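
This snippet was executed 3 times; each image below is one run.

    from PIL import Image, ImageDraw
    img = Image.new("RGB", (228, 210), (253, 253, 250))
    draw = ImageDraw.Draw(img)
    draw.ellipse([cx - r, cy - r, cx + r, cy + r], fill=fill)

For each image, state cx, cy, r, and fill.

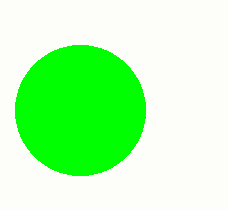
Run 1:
cx = 80, cy = 110, r = 65, fill = 'lime'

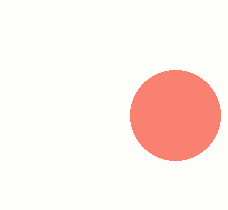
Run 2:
cx = 175, cy = 115, r = 45, fill = 'salmon'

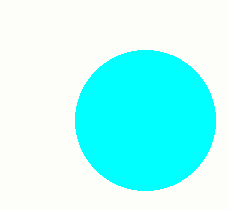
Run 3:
cx = 145; cy = 120; r = 70; fill = 'cyan'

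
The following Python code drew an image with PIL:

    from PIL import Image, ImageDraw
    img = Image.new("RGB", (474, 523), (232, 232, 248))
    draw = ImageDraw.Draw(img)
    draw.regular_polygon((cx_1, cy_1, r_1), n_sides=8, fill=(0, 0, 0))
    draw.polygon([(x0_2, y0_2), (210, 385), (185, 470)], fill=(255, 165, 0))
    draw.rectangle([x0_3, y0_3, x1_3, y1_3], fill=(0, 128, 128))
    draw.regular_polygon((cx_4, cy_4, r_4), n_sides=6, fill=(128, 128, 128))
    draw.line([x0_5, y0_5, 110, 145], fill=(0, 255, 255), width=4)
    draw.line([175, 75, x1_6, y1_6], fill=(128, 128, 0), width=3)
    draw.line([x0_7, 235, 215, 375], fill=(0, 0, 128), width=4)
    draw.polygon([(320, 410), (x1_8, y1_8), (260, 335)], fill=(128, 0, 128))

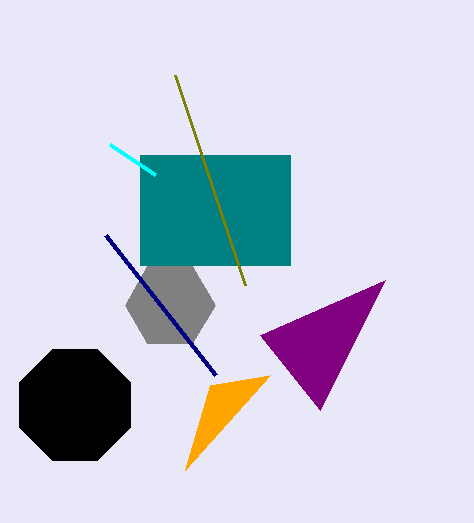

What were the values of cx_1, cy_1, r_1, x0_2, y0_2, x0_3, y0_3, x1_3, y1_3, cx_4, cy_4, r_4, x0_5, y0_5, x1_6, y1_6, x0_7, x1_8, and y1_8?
cx_1 = 75
cy_1 = 405
r_1 = 60
x0_2 = 270
y0_2 = 375
x0_3 = 140
y0_3 = 155
x1_3 = 290
y1_3 = 265
cx_4 = 170
cy_4 = 305
r_4 = 45
x0_5 = 155
y0_5 = 175
x1_6 = 245
y1_6 = 285
x0_7 = 105
x1_8 = 385
y1_8 = 280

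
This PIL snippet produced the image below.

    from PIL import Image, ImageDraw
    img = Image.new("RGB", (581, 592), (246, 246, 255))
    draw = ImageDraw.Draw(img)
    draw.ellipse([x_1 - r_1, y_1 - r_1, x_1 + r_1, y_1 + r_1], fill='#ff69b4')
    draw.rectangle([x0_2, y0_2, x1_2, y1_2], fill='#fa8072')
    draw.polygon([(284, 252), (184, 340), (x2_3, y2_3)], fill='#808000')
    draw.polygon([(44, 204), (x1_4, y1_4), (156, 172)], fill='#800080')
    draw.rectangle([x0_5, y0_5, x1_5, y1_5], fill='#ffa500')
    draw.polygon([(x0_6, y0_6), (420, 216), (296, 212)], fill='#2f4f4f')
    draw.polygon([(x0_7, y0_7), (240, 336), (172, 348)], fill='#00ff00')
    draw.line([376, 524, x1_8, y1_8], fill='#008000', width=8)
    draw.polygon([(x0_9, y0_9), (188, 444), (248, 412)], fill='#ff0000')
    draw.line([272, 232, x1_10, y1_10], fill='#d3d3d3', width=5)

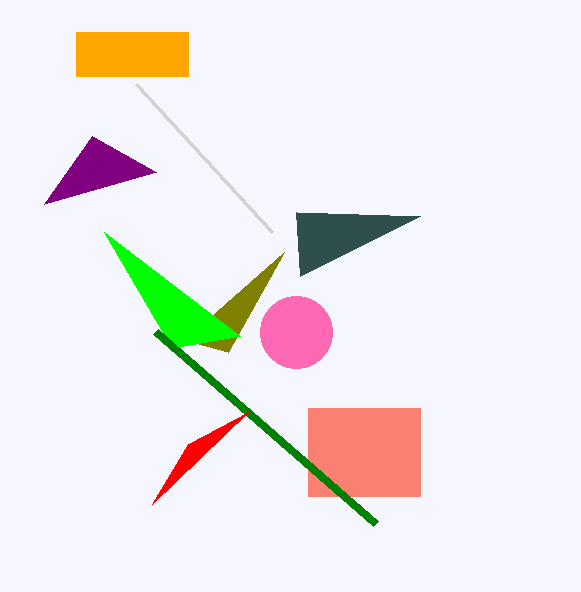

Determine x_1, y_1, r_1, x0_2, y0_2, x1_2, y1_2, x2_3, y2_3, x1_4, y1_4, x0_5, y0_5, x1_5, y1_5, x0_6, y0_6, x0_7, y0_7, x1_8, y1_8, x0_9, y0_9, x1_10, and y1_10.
x_1 = 296, y_1 = 332, r_1 = 36, x0_2 = 308, y0_2 = 408, x1_2 = 420, y1_2 = 496, x2_3 = 228, y2_3 = 352, x1_4 = 92, y1_4 = 136, x0_5 = 76, y0_5 = 32, x1_5 = 188, y1_5 = 76, x0_6 = 300, y0_6 = 276, x0_7 = 104, y0_7 = 232, x1_8 = 156, y1_8 = 332, x0_9 = 152, y0_9 = 504, x1_10 = 136, y1_10 = 84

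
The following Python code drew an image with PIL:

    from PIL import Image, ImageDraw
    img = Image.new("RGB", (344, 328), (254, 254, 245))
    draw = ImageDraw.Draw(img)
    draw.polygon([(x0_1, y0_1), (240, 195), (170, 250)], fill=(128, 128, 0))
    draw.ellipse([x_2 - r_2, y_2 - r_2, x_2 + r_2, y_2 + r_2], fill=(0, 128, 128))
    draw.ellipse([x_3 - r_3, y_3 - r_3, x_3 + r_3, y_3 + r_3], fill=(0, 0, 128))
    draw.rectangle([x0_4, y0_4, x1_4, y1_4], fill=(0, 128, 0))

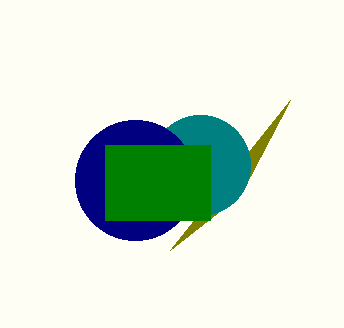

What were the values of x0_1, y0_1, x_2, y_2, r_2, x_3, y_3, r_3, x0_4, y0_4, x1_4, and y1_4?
x0_1 = 290
y0_1 = 100
x_2 = 200
y_2 = 165
r_2 = 50
x_3 = 135
y_3 = 180
r_3 = 60
x0_4 = 105
y0_4 = 145
x1_4 = 210
y1_4 = 220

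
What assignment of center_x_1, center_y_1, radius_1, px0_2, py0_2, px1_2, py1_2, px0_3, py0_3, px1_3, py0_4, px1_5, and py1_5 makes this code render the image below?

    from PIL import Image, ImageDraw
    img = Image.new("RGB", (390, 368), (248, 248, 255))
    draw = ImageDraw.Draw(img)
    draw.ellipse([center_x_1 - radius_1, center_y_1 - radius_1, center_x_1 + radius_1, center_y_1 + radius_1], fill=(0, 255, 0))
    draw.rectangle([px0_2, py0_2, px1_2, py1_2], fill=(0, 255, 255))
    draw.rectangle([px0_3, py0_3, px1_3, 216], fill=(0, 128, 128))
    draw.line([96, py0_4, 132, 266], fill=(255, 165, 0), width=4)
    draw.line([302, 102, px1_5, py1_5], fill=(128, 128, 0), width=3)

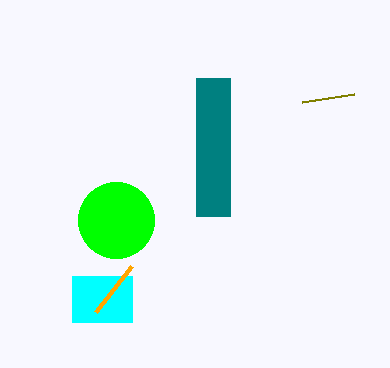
center_x_1 = 116
center_y_1 = 220
radius_1 = 38
px0_2 = 72
py0_2 = 276
px1_2 = 132
py1_2 = 322
px0_3 = 196
py0_3 = 78
px1_3 = 230
py0_4 = 312
px1_5 = 354
py1_5 = 94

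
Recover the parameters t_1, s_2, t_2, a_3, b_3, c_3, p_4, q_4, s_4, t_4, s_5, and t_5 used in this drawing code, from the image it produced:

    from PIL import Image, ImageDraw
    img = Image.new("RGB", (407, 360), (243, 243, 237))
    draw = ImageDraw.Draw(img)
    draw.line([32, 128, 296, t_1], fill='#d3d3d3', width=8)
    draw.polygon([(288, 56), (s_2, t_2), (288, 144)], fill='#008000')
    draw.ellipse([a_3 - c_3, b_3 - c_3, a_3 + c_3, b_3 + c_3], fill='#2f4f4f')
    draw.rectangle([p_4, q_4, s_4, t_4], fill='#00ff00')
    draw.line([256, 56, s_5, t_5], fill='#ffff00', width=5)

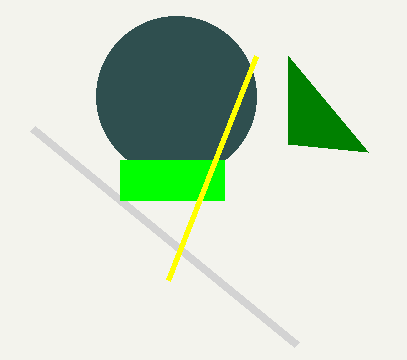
t_1 = 344, s_2 = 368, t_2 = 152, a_3 = 176, b_3 = 96, c_3 = 80, p_4 = 120, q_4 = 160, s_4 = 224, t_4 = 200, s_5 = 168, t_5 = 280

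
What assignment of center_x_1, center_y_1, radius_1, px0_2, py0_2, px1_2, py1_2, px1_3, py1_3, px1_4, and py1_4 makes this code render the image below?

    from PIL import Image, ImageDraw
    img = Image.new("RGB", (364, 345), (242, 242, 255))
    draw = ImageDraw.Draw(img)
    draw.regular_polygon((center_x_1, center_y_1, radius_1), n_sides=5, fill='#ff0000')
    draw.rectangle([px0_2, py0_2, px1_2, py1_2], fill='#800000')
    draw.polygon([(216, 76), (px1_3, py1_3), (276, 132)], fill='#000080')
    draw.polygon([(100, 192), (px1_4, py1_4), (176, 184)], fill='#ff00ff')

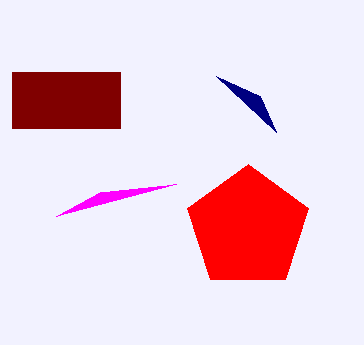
center_x_1 = 248; center_y_1 = 228; radius_1 = 64; px0_2 = 12; py0_2 = 72; px1_2 = 120; py1_2 = 128; px1_3 = 260; py1_3 = 96; px1_4 = 56; py1_4 = 216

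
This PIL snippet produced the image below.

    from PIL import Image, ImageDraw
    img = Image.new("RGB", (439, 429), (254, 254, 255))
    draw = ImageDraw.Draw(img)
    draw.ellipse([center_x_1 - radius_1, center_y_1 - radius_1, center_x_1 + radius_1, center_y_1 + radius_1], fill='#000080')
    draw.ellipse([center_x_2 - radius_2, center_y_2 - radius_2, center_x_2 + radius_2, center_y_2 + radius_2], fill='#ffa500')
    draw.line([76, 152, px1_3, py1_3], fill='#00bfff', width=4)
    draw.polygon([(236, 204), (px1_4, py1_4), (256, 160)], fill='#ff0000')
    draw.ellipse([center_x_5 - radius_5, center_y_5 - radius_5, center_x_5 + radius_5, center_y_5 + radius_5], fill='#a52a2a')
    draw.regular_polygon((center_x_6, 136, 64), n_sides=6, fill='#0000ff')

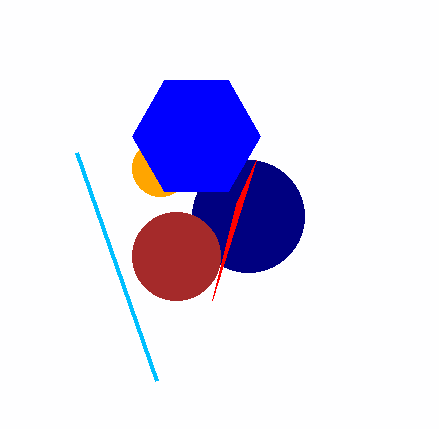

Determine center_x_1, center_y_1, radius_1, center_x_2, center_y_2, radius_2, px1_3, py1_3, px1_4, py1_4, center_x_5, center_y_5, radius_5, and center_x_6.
center_x_1 = 248; center_y_1 = 216; radius_1 = 56; center_x_2 = 160; center_y_2 = 168; radius_2 = 28; px1_3 = 156; py1_3 = 380; px1_4 = 212; py1_4 = 300; center_x_5 = 176; center_y_5 = 256; radius_5 = 44; center_x_6 = 196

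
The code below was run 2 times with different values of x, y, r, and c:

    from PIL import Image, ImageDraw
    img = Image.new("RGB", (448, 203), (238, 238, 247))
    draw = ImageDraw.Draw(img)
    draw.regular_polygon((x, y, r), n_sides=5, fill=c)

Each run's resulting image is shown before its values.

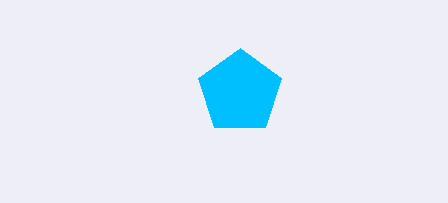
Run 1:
x = 240, y = 92, r = 44, c = 'deepskyblue'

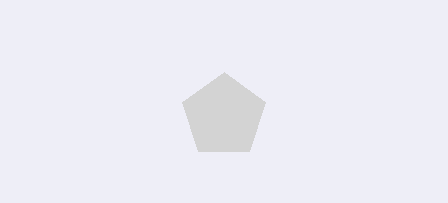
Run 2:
x = 224, y = 116, r = 44, c = 'lightgray'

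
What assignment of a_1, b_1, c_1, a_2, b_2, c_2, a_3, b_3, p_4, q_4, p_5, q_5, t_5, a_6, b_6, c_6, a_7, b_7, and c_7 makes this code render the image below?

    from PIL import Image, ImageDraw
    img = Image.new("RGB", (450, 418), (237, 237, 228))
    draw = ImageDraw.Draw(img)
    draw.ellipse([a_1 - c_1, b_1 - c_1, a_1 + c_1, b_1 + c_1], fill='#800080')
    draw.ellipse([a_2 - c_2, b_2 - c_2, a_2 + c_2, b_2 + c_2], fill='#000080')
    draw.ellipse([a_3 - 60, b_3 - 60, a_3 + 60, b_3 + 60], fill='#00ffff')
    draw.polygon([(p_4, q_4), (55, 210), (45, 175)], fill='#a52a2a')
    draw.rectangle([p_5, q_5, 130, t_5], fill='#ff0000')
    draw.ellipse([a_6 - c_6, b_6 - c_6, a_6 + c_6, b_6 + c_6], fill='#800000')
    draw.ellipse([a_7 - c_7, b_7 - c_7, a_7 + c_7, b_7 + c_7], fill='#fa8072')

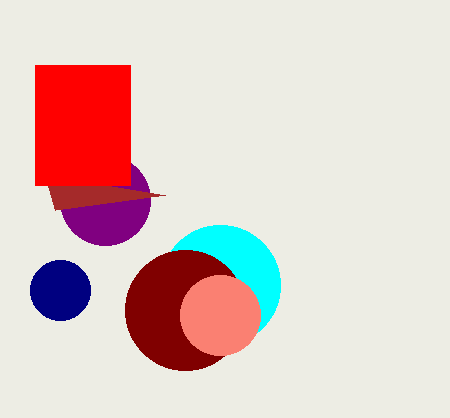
a_1 = 105; b_1 = 200; c_1 = 45; a_2 = 60; b_2 = 290; c_2 = 30; a_3 = 220; b_3 = 285; p_4 = 165; q_4 = 195; p_5 = 35; q_5 = 65; t_5 = 185; a_6 = 185; b_6 = 310; c_6 = 60; a_7 = 220; b_7 = 315; c_7 = 40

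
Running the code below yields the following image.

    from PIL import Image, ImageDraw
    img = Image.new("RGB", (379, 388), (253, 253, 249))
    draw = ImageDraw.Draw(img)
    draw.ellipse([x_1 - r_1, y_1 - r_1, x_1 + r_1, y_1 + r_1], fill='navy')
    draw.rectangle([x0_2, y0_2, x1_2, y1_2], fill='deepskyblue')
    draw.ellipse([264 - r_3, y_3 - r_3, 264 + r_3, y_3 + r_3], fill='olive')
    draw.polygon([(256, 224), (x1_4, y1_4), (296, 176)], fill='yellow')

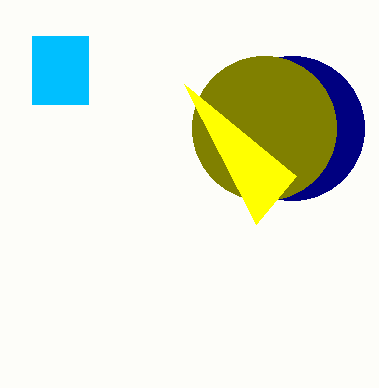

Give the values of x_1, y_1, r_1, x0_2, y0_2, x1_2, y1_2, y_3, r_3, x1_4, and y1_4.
x_1 = 292; y_1 = 128; r_1 = 72; x0_2 = 32; y0_2 = 36; x1_2 = 88; y1_2 = 104; y_3 = 128; r_3 = 72; x1_4 = 184; y1_4 = 84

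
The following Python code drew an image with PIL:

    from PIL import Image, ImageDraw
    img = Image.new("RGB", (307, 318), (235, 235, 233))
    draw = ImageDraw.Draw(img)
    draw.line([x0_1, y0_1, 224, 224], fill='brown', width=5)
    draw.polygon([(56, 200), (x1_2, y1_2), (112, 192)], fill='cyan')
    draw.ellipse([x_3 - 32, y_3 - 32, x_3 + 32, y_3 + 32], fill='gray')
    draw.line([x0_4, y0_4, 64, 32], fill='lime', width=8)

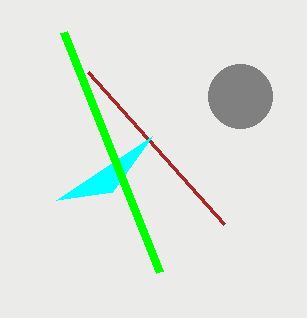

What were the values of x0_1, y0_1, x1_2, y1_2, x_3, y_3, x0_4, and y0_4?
x0_1 = 88
y0_1 = 72
x1_2 = 152
y1_2 = 136
x_3 = 240
y_3 = 96
x0_4 = 160
y0_4 = 272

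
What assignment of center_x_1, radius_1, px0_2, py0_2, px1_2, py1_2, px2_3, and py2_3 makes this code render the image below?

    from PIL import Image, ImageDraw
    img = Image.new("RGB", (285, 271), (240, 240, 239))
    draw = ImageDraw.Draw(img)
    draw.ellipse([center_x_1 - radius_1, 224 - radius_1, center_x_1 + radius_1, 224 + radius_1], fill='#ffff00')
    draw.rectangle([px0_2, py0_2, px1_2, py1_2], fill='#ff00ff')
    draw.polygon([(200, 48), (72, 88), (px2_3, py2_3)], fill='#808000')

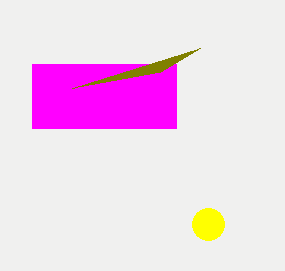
center_x_1 = 208, radius_1 = 16, px0_2 = 32, py0_2 = 64, px1_2 = 176, py1_2 = 128, px2_3 = 160, py2_3 = 72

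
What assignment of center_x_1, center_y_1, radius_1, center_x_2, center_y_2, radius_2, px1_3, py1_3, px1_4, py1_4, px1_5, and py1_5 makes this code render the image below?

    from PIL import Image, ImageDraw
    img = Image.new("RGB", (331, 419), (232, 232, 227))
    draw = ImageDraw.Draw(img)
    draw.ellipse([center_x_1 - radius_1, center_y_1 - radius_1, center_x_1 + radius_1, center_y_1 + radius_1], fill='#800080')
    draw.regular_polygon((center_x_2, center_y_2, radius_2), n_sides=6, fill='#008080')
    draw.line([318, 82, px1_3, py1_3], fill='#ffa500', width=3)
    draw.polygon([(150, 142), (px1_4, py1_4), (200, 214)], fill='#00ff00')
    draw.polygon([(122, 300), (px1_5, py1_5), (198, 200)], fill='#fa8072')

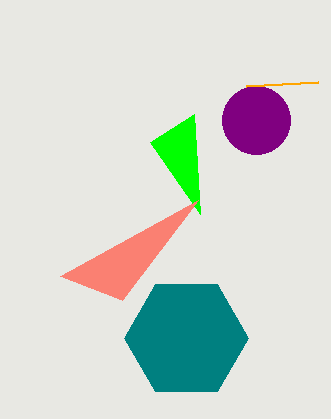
center_x_1 = 256; center_y_1 = 120; radius_1 = 34; center_x_2 = 186; center_y_2 = 338; radius_2 = 62; px1_3 = 246; py1_3 = 86; px1_4 = 194; py1_4 = 114; px1_5 = 60; py1_5 = 276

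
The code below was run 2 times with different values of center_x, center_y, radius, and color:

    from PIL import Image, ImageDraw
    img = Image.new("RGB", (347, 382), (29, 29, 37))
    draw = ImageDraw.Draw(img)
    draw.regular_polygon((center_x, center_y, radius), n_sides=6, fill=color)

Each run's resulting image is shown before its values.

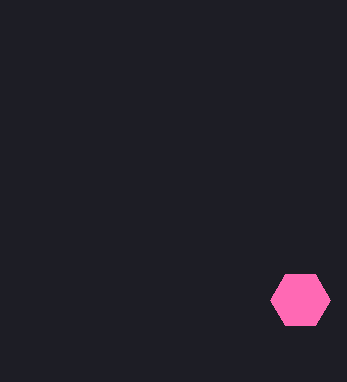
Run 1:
center_x = 300; center_y = 300; radius = 30; color = 'hotpink'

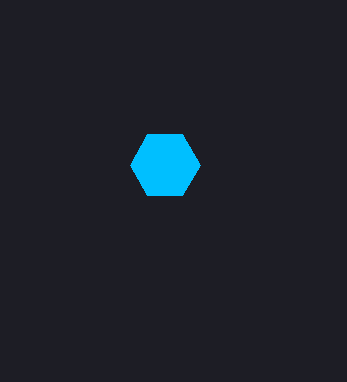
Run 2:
center_x = 165
center_y = 165
radius = 35
color = 'deepskyblue'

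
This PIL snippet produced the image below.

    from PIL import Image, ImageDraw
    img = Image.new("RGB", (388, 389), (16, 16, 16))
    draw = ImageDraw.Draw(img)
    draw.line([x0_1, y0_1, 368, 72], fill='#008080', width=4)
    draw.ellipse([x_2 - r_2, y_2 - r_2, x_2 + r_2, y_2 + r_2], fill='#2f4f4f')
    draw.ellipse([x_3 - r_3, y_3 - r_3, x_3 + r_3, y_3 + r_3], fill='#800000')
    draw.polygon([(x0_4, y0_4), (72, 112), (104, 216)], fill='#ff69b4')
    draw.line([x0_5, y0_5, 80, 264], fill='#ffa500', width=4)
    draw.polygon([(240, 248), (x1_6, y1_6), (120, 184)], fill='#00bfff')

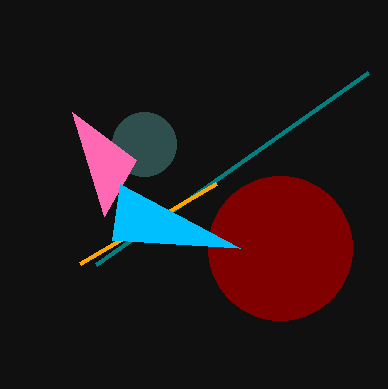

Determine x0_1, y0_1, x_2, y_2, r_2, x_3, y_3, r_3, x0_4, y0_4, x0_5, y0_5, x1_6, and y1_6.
x0_1 = 96, y0_1 = 264, x_2 = 144, y_2 = 144, r_2 = 32, x_3 = 280, y_3 = 248, r_3 = 72, x0_4 = 136, y0_4 = 160, x0_5 = 216, y0_5 = 184, x1_6 = 112, y1_6 = 240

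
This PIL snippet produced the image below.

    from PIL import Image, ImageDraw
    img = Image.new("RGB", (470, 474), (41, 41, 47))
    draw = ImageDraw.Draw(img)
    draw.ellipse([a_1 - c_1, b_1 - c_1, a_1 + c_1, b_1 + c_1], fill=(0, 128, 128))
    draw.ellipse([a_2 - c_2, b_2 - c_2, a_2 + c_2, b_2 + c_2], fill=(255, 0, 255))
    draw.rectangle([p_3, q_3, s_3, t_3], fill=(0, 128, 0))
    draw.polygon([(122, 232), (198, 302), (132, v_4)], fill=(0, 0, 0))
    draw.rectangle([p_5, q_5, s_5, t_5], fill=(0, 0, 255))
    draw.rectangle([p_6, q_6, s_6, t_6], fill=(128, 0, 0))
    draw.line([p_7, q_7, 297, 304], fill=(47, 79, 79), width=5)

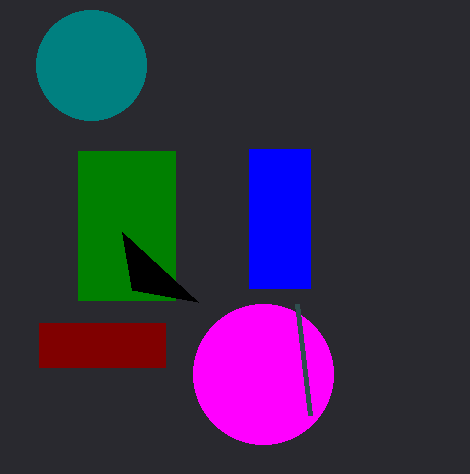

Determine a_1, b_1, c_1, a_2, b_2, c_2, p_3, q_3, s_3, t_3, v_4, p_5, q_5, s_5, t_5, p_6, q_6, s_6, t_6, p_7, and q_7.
a_1 = 91; b_1 = 65; c_1 = 55; a_2 = 263; b_2 = 374; c_2 = 70; p_3 = 78; q_3 = 151; s_3 = 175; t_3 = 300; v_4 = 290; p_5 = 249; q_5 = 149; s_5 = 310; t_5 = 288; p_6 = 39; q_6 = 323; s_6 = 165; t_6 = 367; p_7 = 310; q_7 = 415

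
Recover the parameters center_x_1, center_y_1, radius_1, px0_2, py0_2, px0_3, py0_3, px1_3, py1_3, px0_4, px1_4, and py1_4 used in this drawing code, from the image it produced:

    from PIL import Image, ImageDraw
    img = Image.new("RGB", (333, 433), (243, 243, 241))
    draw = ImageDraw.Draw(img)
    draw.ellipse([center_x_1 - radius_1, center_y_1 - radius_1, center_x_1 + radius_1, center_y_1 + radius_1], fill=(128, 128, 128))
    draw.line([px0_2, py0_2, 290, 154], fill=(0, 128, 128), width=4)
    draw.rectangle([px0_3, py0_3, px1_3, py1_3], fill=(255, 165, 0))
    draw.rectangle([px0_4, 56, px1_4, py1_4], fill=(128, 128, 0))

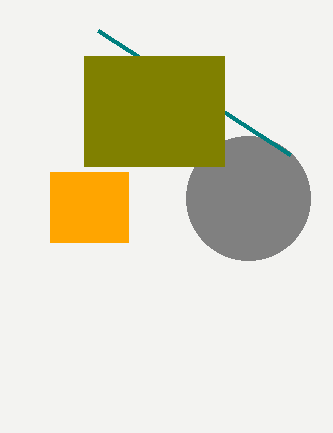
center_x_1 = 248
center_y_1 = 198
radius_1 = 62
px0_2 = 98
py0_2 = 30
px0_3 = 50
py0_3 = 172
px1_3 = 128
py1_3 = 242
px0_4 = 84
px1_4 = 224
py1_4 = 166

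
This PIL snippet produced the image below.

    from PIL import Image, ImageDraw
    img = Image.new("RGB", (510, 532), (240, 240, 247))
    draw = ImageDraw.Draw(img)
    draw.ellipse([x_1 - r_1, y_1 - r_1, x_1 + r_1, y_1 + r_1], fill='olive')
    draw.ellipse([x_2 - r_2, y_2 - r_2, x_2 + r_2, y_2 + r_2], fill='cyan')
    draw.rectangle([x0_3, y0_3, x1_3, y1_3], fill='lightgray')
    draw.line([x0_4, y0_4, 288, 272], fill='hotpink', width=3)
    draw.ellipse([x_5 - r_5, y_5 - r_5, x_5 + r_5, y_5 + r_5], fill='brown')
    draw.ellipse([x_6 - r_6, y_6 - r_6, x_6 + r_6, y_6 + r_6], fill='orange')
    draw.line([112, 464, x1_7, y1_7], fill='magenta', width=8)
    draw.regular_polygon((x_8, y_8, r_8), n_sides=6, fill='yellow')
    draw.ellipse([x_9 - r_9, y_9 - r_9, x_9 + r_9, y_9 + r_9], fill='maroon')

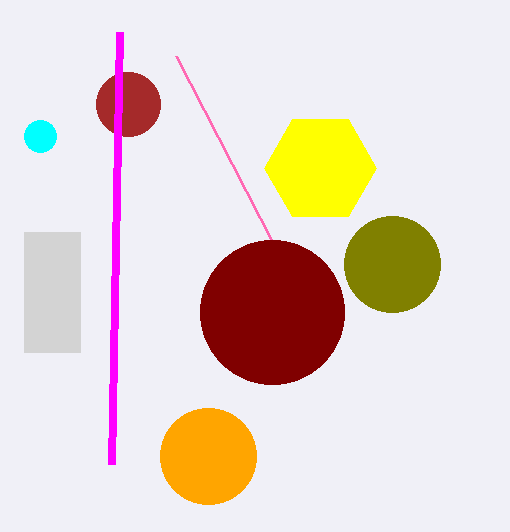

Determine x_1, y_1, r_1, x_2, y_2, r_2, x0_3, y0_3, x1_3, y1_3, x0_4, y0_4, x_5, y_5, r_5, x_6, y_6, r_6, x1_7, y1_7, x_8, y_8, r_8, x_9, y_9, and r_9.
x_1 = 392, y_1 = 264, r_1 = 48, x_2 = 40, y_2 = 136, r_2 = 16, x0_3 = 24, y0_3 = 232, x1_3 = 80, y1_3 = 352, x0_4 = 176, y0_4 = 56, x_5 = 128, y_5 = 104, r_5 = 32, x_6 = 208, y_6 = 456, r_6 = 48, x1_7 = 120, y1_7 = 32, x_8 = 320, y_8 = 168, r_8 = 56, x_9 = 272, y_9 = 312, r_9 = 72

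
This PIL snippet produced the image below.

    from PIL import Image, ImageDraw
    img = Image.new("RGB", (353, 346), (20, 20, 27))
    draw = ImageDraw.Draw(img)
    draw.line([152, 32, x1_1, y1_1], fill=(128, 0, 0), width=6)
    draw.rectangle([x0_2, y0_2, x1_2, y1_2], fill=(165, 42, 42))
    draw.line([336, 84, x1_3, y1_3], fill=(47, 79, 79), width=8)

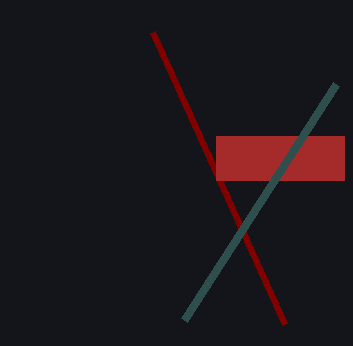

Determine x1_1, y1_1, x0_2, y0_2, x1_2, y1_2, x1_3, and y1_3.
x1_1 = 284; y1_1 = 324; x0_2 = 216; y0_2 = 136; x1_2 = 344; y1_2 = 180; x1_3 = 184; y1_3 = 320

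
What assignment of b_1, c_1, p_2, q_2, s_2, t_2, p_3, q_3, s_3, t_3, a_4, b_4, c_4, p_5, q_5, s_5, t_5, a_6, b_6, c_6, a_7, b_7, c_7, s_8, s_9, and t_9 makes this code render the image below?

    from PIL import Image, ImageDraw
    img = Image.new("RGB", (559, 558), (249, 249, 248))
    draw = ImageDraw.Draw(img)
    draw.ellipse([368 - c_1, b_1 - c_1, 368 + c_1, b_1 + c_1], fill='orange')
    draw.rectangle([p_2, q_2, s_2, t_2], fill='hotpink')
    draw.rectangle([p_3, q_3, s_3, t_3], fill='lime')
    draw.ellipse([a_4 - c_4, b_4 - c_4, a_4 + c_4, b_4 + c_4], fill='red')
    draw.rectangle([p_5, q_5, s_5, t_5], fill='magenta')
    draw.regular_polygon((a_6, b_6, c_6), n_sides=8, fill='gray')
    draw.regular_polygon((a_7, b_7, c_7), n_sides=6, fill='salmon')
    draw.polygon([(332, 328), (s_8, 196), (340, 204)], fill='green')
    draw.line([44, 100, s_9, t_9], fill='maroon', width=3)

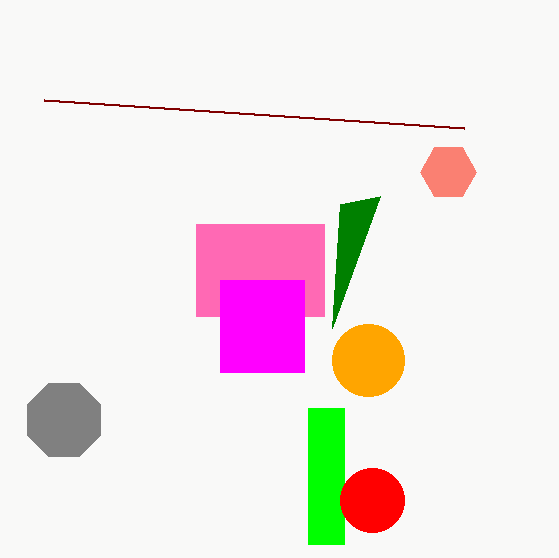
b_1 = 360; c_1 = 36; p_2 = 196; q_2 = 224; s_2 = 324; t_2 = 316; p_3 = 308; q_3 = 408; s_3 = 344; t_3 = 544; a_4 = 372; b_4 = 500; c_4 = 32; p_5 = 220; q_5 = 280; s_5 = 304; t_5 = 372; a_6 = 64; b_6 = 420; c_6 = 40; a_7 = 448; b_7 = 172; c_7 = 28; s_8 = 380; s_9 = 464; t_9 = 128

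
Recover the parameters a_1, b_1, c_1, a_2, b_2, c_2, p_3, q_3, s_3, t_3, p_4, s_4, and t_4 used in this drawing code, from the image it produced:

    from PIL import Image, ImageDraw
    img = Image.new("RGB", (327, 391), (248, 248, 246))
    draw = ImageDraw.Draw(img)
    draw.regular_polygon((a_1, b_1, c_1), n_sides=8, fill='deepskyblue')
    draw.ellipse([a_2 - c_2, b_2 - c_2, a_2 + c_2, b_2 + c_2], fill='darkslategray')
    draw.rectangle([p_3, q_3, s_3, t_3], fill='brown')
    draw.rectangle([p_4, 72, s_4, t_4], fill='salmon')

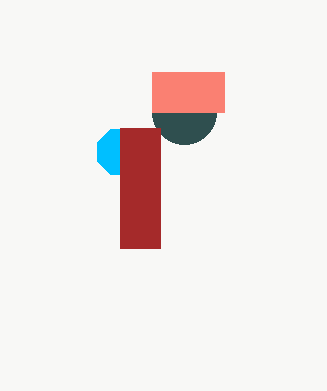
a_1 = 120, b_1 = 152, c_1 = 24, a_2 = 184, b_2 = 112, c_2 = 32, p_3 = 120, q_3 = 128, s_3 = 160, t_3 = 248, p_4 = 152, s_4 = 224, t_4 = 112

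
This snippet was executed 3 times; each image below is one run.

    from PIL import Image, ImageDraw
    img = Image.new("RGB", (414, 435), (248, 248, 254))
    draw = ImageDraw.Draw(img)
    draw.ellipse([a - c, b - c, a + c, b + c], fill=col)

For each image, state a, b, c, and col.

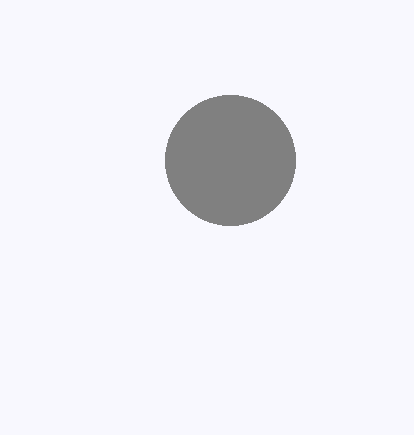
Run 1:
a = 230
b = 160
c = 65
col = 'gray'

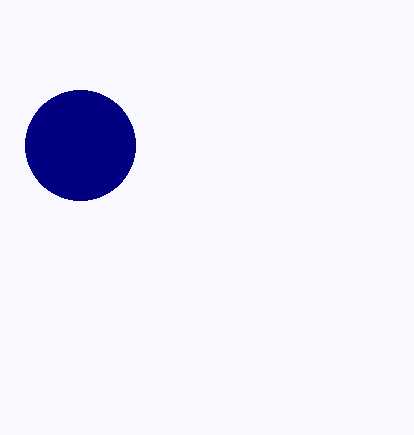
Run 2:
a = 80
b = 145
c = 55
col = 'navy'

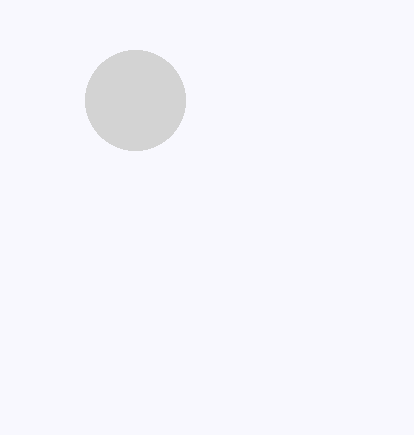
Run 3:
a = 135, b = 100, c = 50, col = 'lightgray'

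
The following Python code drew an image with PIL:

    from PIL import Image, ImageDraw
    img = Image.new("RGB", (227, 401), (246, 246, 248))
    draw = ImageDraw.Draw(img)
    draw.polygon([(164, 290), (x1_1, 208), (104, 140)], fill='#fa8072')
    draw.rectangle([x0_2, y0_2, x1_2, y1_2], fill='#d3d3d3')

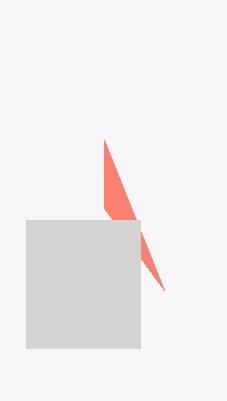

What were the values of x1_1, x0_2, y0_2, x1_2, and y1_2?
x1_1 = 104
x0_2 = 26
y0_2 = 220
x1_2 = 140
y1_2 = 348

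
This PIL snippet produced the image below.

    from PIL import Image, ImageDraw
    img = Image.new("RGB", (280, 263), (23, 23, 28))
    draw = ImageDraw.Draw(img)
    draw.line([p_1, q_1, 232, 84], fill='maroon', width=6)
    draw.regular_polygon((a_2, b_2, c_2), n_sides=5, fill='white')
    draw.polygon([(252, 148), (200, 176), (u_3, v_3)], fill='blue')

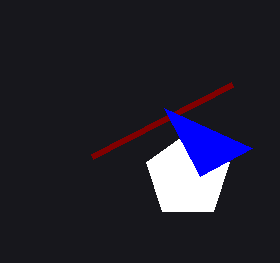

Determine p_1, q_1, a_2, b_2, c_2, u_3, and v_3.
p_1 = 92; q_1 = 156; a_2 = 188; b_2 = 176; c_2 = 44; u_3 = 164; v_3 = 108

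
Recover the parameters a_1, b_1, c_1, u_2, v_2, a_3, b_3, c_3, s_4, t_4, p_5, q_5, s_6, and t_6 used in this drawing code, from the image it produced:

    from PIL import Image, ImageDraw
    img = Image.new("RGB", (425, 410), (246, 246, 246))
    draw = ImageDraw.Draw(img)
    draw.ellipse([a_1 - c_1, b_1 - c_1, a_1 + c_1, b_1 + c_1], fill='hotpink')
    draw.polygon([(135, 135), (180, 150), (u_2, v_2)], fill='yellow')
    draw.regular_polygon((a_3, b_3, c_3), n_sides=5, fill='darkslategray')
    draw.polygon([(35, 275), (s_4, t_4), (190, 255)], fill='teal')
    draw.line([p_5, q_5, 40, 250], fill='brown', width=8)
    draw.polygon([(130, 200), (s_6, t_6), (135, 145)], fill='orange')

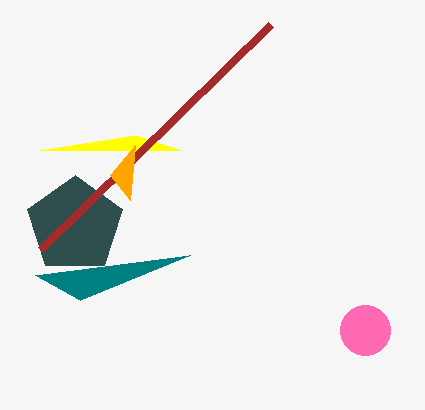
a_1 = 365
b_1 = 330
c_1 = 25
u_2 = 40
v_2 = 150
a_3 = 75
b_3 = 225
c_3 = 50
s_4 = 80
t_4 = 300
p_5 = 270
q_5 = 25
s_6 = 110
t_6 = 175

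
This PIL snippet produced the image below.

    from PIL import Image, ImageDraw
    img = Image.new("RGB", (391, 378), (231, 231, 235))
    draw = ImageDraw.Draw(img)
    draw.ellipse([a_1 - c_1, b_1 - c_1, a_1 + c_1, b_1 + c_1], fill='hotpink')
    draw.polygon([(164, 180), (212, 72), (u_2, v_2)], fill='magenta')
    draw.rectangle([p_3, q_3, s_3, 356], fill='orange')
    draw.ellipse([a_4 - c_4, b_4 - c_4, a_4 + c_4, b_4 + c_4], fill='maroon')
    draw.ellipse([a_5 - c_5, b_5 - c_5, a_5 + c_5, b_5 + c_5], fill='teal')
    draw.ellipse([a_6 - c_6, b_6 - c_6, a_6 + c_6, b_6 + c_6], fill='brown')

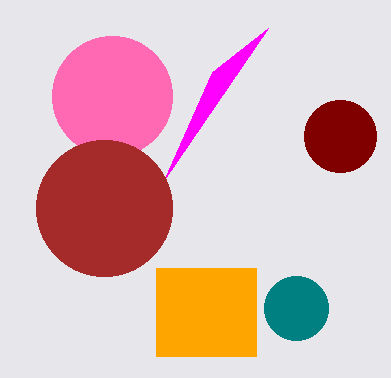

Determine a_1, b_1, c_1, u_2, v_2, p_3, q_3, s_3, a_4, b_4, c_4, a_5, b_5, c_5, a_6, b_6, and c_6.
a_1 = 112; b_1 = 96; c_1 = 60; u_2 = 268; v_2 = 28; p_3 = 156; q_3 = 268; s_3 = 256; a_4 = 340; b_4 = 136; c_4 = 36; a_5 = 296; b_5 = 308; c_5 = 32; a_6 = 104; b_6 = 208; c_6 = 68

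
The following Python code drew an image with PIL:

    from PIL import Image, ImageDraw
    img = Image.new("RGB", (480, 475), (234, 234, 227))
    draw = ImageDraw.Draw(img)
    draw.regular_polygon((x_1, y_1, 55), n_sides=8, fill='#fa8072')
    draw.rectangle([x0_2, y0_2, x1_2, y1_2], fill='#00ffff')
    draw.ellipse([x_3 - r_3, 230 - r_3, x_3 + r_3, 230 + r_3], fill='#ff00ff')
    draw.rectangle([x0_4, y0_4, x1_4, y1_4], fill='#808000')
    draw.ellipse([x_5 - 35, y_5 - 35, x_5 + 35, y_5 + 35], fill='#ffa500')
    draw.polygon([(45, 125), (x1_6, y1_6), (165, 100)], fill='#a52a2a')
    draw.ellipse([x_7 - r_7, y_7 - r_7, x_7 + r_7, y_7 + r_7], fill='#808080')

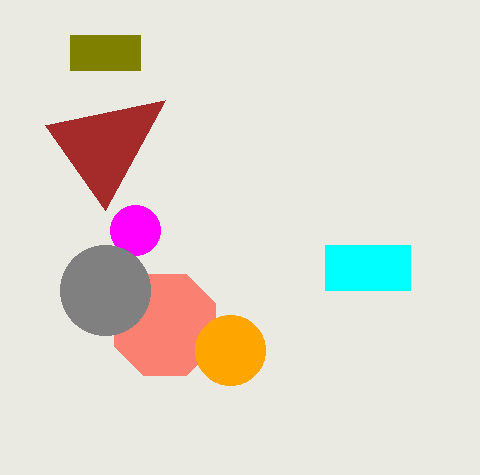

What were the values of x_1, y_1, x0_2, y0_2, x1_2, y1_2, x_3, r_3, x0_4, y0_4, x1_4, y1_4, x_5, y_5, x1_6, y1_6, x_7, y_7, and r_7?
x_1 = 165; y_1 = 325; x0_2 = 325; y0_2 = 245; x1_2 = 410; y1_2 = 290; x_3 = 135; r_3 = 25; x0_4 = 70; y0_4 = 35; x1_4 = 140; y1_4 = 70; x_5 = 230; y_5 = 350; x1_6 = 105; y1_6 = 210; x_7 = 105; y_7 = 290; r_7 = 45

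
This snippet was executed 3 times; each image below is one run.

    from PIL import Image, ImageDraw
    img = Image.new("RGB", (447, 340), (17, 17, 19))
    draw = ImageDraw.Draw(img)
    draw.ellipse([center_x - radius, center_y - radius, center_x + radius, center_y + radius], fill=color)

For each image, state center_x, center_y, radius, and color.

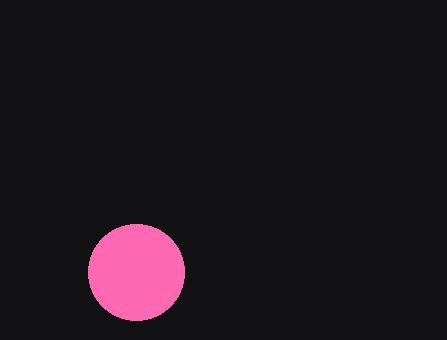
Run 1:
center_x = 136, center_y = 272, radius = 48, color = 'hotpink'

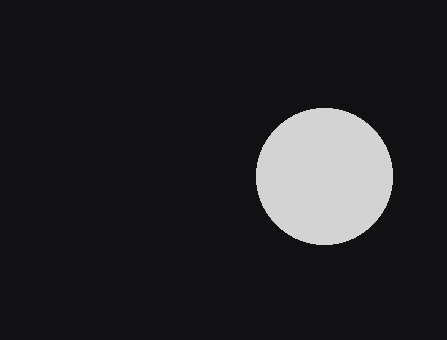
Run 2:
center_x = 324
center_y = 176
radius = 68
color = 'lightgray'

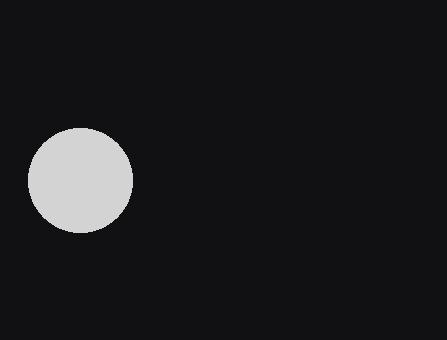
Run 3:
center_x = 80
center_y = 180
radius = 52
color = 'lightgray'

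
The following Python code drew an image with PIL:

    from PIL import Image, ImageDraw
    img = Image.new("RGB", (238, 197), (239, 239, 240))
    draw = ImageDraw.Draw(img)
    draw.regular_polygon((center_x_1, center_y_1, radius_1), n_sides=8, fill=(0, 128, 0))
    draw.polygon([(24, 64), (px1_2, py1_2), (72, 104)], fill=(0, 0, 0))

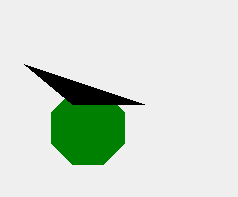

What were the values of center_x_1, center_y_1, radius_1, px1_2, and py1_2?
center_x_1 = 88, center_y_1 = 128, radius_1 = 40, px1_2 = 144, py1_2 = 104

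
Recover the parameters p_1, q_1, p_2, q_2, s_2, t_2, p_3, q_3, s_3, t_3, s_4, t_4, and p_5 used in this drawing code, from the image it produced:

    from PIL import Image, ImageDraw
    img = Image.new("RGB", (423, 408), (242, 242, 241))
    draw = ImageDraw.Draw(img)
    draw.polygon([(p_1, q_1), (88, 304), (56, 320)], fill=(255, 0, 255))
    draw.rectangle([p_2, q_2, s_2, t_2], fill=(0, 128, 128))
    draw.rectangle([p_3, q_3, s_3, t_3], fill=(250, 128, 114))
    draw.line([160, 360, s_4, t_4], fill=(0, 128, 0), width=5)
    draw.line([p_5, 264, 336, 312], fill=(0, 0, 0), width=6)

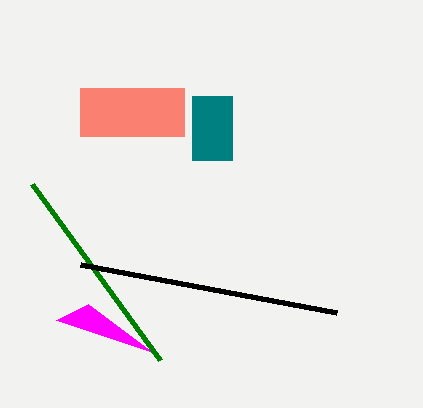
p_1 = 152
q_1 = 352
p_2 = 192
q_2 = 96
s_2 = 232
t_2 = 160
p_3 = 80
q_3 = 88
s_3 = 184
t_3 = 136
s_4 = 32
t_4 = 184
p_5 = 80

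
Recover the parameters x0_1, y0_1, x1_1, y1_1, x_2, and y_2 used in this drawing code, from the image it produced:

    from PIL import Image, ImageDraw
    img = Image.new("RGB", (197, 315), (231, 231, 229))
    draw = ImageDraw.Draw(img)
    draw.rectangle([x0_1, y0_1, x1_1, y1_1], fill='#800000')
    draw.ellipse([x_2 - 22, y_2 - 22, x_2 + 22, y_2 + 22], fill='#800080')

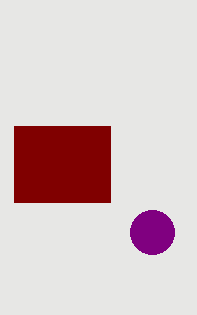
x0_1 = 14; y0_1 = 126; x1_1 = 110; y1_1 = 202; x_2 = 152; y_2 = 232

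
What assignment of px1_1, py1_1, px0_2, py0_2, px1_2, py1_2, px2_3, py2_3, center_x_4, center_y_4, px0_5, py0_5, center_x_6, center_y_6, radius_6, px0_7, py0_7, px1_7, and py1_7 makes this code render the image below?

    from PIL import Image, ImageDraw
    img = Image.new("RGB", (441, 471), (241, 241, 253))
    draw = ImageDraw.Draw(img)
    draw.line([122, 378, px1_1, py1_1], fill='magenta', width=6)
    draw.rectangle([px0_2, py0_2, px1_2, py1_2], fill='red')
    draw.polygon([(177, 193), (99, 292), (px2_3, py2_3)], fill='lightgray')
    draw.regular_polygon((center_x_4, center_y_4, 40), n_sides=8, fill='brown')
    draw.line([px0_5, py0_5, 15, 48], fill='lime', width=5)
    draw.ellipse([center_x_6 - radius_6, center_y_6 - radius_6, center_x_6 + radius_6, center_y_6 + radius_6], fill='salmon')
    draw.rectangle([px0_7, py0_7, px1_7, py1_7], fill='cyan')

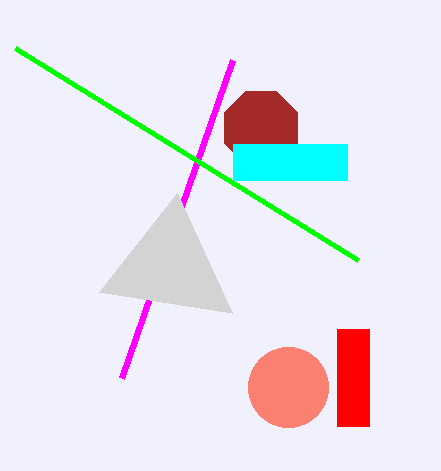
px1_1 = 233, py1_1 = 60, px0_2 = 337, py0_2 = 329, px1_2 = 369, py1_2 = 426, px2_3 = 232, py2_3 = 313, center_x_4 = 261, center_y_4 = 128, px0_5 = 358, py0_5 = 260, center_x_6 = 288, center_y_6 = 387, radius_6 = 40, px0_7 = 233, py0_7 = 144, px1_7 = 347, py1_7 = 180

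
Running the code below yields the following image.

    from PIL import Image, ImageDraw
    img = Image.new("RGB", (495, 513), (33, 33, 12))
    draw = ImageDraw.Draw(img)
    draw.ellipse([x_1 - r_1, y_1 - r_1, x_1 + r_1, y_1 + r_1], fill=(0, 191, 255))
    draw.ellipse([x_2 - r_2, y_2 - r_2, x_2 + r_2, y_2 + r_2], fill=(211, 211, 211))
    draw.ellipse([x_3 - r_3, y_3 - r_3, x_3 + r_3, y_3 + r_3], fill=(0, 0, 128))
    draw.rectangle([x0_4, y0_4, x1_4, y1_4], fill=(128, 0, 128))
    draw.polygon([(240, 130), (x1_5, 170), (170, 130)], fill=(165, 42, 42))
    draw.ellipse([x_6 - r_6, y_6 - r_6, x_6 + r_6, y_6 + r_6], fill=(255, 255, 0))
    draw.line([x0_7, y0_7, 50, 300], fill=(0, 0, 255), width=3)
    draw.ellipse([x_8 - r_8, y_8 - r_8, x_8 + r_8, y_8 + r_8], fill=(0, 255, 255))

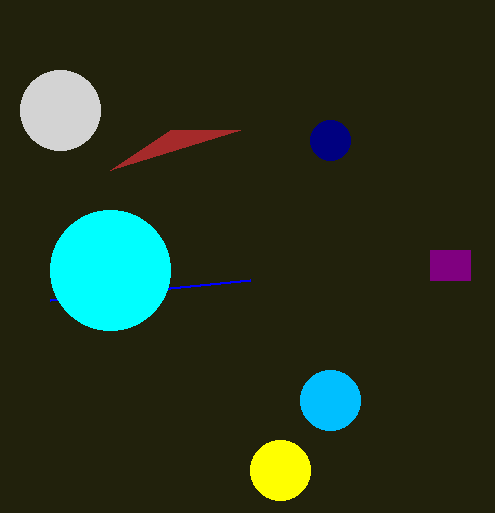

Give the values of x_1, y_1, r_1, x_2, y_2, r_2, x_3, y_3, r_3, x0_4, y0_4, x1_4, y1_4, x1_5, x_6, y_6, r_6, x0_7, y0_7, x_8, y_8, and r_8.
x_1 = 330; y_1 = 400; r_1 = 30; x_2 = 60; y_2 = 110; r_2 = 40; x_3 = 330; y_3 = 140; r_3 = 20; x0_4 = 430; y0_4 = 250; x1_4 = 470; y1_4 = 280; x1_5 = 110; x_6 = 280; y_6 = 470; r_6 = 30; x0_7 = 250; y0_7 = 280; x_8 = 110; y_8 = 270; r_8 = 60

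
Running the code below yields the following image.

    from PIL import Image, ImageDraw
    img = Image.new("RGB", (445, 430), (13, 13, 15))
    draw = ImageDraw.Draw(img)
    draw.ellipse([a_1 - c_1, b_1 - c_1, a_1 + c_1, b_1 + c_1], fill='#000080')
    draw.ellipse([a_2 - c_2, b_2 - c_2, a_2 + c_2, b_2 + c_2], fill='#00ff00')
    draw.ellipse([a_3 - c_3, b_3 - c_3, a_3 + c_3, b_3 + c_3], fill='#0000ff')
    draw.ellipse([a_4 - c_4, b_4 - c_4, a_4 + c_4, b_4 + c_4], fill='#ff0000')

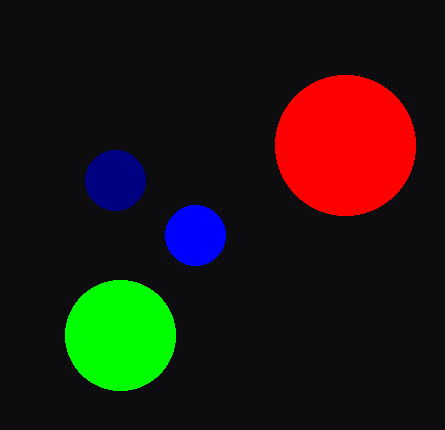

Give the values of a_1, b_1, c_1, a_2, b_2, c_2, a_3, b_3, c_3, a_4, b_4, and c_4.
a_1 = 115; b_1 = 180; c_1 = 30; a_2 = 120; b_2 = 335; c_2 = 55; a_3 = 195; b_3 = 235; c_3 = 30; a_4 = 345; b_4 = 145; c_4 = 70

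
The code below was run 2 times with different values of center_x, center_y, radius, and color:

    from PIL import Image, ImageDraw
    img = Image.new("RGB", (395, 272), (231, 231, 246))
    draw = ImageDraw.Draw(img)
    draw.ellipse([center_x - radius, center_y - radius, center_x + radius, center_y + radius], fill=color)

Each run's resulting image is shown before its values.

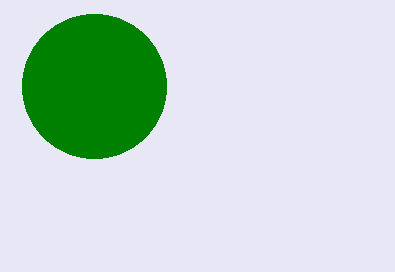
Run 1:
center_x = 94, center_y = 86, radius = 72, color = 'green'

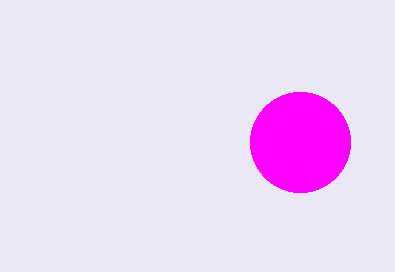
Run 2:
center_x = 300; center_y = 142; radius = 50; color = 'magenta'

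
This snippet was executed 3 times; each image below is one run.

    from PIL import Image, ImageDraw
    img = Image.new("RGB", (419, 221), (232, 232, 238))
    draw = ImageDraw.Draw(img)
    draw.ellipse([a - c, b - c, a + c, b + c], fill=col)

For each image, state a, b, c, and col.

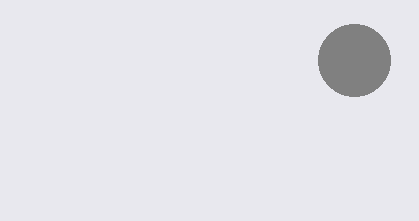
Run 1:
a = 354
b = 60
c = 36
col = 'gray'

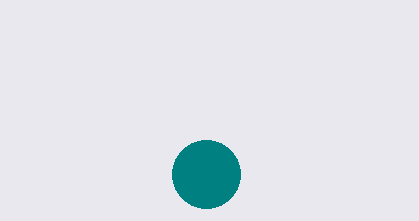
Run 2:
a = 206; b = 174; c = 34; col = 'teal'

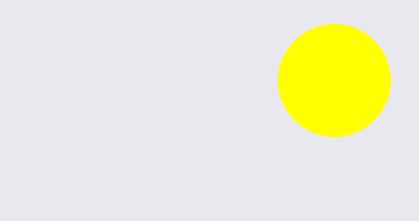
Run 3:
a = 334
b = 80
c = 56
col = 'yellow'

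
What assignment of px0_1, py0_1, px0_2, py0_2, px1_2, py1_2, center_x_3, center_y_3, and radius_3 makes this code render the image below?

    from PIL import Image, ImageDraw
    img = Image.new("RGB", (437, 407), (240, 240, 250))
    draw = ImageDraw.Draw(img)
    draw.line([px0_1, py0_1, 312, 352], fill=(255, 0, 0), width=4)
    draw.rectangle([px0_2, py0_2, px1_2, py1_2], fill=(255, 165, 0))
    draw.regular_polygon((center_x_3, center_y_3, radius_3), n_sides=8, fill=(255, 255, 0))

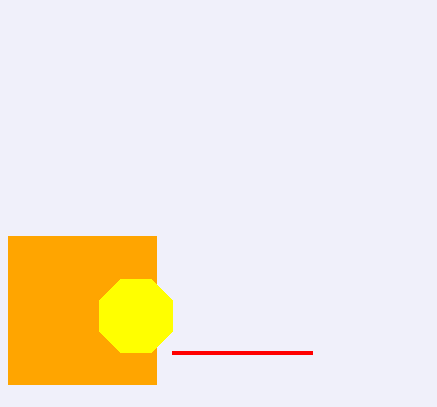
px0_1 = 172
py0_1 = 352
px0_2 = 8
py0_2 = 236
px1_2 = 156
py1_2 = 384
center_x_3 = 136
center_y_3 = 316
radius_3 = 40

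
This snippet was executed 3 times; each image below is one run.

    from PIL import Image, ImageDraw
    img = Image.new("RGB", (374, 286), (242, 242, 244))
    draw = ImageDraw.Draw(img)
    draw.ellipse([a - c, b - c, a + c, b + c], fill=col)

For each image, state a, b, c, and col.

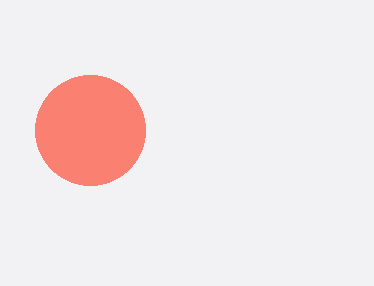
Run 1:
a = 90
b = 130
c = 55
col = 'salmon'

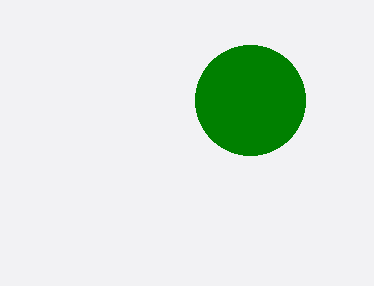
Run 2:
a = 250; b = 100; c = 55; col = 'green'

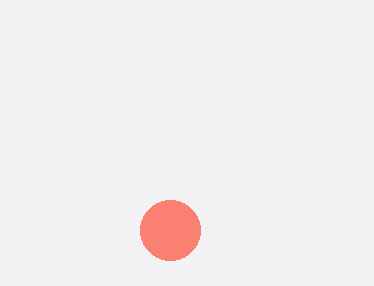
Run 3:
a = 170; b = 230; c = 30; col = 'salmon'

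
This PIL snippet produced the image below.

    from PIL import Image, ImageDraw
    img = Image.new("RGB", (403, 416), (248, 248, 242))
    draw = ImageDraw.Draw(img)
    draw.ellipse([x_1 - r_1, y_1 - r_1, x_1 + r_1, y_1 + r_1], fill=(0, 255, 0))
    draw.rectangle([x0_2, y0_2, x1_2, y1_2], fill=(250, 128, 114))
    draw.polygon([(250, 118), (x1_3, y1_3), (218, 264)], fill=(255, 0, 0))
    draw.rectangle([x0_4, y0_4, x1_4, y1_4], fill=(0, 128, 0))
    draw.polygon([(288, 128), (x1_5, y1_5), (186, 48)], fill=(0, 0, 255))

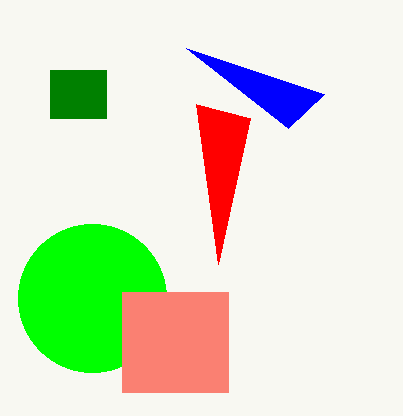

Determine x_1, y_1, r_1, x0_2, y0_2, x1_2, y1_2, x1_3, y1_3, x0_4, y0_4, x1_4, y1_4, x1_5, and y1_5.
x_1 = 92; y_1 = 298; r_1 = 74; x0_2 = 122; y0_2 = 292; x1_2 = 228; y1_2 = 392; x1_3 = 196; y1_3 = 104; x0_4 = 50; y0_4 = 70; x1_4 = 106; y1_4 = 118; x1_5 = 324; y1_5 = 94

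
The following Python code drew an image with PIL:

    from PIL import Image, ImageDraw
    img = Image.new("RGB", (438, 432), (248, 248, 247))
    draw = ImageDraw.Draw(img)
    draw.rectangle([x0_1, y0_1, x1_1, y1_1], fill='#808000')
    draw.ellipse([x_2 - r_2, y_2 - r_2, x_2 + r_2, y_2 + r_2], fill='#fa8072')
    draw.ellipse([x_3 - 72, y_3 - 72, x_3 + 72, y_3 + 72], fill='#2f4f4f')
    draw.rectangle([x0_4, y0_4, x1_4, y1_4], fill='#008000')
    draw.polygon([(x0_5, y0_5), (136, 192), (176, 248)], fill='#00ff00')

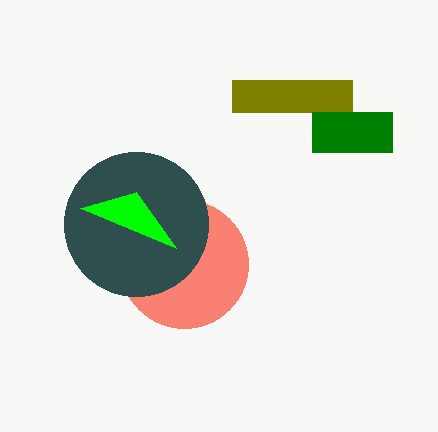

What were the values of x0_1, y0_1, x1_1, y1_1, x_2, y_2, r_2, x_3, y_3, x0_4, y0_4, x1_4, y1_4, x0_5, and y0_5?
x0_1 = 232
y0_1 = 80
x1_1 = 352
y1_1 = 112
x_2 = 184
y_2 = 264
r_2 = 64
x_3 = 136
y_3 = 224
x0_4 = 312
y0_4 = 112
x1_4 = 392
y1_4 = 152
x0_5 = 80
y0_5 = 208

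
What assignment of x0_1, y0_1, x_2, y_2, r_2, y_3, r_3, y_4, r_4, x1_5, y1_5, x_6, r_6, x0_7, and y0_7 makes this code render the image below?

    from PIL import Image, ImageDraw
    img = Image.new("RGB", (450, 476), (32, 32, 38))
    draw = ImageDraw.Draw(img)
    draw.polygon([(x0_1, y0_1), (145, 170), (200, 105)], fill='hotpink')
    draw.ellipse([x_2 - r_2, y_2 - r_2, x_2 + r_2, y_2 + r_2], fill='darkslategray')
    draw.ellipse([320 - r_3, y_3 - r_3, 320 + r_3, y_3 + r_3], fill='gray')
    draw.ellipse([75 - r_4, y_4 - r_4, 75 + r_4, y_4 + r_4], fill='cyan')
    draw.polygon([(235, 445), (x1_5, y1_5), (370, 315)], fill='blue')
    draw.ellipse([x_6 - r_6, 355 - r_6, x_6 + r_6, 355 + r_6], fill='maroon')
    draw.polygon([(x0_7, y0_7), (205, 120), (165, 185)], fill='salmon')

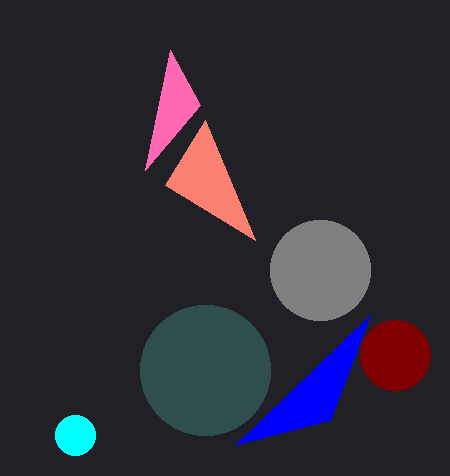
x0_1 = 170, y0_1 = 50, x_2 = 205, y_2 = 370, r_2 = 65, y_3 = 270, r_3 = 50, y_4 = 435, r_4 = 20, x1_5 = 330, y1_5 = 420, x_6 = 395, r_6 = 35, x0_7 = 255, y0_7 = 240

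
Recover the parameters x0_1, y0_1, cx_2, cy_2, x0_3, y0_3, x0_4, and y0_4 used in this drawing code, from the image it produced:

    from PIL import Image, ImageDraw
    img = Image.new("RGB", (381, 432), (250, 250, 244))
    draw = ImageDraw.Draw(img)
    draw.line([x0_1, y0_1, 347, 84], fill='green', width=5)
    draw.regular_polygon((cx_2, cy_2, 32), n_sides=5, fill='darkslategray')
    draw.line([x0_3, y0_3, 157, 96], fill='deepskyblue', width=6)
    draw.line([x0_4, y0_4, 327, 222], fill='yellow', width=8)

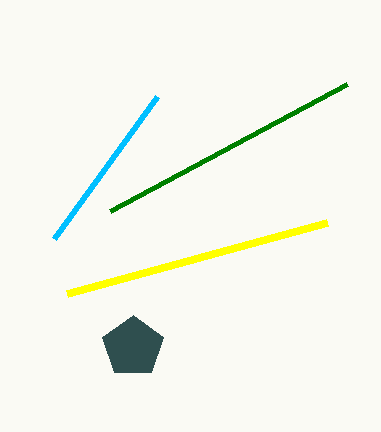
x0_1 = 110, y0_1 = 211, cx_2 = 133, cy_2 = 347, x0_3 = 54, y0_3 = 238, x0_4 = 67, y0_4 = 293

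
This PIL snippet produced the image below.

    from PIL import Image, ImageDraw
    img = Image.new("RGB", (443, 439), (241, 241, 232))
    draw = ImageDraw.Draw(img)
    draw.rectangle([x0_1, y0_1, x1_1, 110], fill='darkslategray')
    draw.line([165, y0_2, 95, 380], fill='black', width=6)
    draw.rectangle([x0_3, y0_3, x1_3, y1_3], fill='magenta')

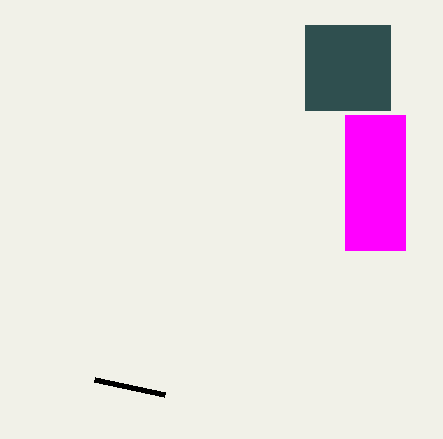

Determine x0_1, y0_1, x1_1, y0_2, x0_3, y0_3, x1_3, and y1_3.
x0_1 = 305
y0_1 = 25
x1_1 = 390
y0_2 = 395
x0_3 = 345
y0_3 = 115
x1_3 = 405
y1_3 = 250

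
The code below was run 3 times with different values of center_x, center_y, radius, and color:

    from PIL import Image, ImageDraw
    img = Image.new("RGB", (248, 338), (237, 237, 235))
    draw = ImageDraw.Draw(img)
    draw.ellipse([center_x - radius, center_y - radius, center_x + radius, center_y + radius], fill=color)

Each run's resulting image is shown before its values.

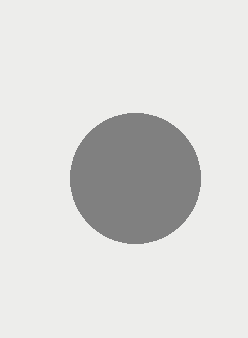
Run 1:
center_x = 135
center_y = 178
radius = 65
color = 'gray'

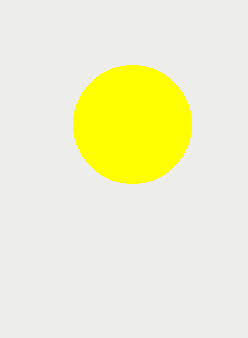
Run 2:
center_x = 132; center_y = 124; radius = 59; color = 'yellow'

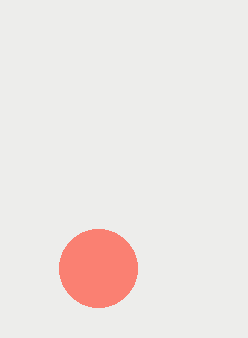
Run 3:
center_x = 98, center_y = 268, radius = 39, color = 'salmon'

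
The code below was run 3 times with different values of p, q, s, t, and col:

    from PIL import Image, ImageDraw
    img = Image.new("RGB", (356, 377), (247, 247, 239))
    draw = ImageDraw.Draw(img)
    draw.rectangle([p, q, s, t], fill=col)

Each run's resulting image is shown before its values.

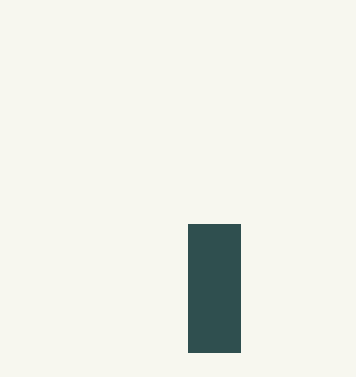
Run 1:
p = 188; q = 224; s = 240; t = 352; col = 'darkslategray'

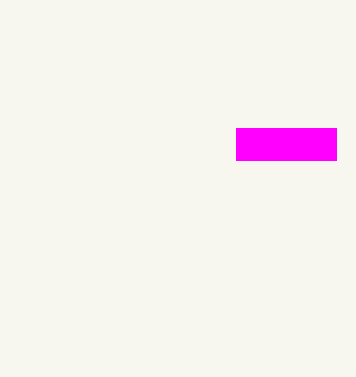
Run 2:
p = 236
q = 128
s = 336
t = 160
col = 'magenta'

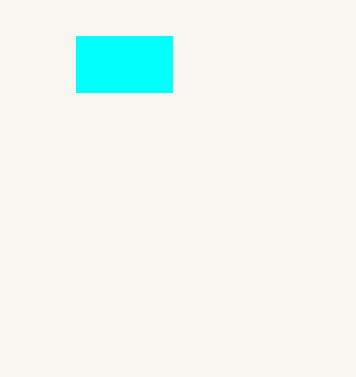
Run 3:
p = 76
q = 36
s = 172
t = 92
col = 'cyan'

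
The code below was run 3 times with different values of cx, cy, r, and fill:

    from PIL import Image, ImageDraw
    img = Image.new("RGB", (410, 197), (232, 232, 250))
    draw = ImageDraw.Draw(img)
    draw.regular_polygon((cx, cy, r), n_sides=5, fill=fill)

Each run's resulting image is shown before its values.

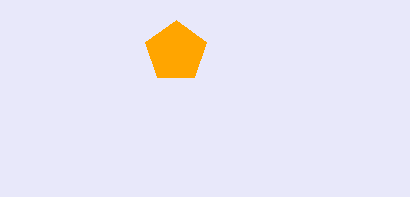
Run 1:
cx = 176, cy = 52, r = 32, fill = 'orange'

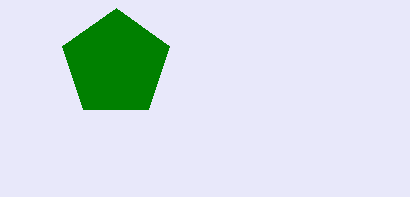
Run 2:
cx = 116, cy = 64, r = 56, fill = 'green'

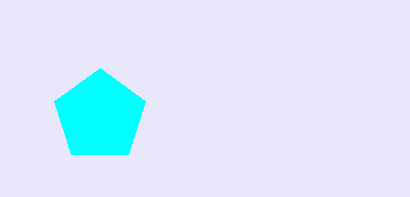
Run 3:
cx = 100; cy = 116; r = 48; fill = 'cyan'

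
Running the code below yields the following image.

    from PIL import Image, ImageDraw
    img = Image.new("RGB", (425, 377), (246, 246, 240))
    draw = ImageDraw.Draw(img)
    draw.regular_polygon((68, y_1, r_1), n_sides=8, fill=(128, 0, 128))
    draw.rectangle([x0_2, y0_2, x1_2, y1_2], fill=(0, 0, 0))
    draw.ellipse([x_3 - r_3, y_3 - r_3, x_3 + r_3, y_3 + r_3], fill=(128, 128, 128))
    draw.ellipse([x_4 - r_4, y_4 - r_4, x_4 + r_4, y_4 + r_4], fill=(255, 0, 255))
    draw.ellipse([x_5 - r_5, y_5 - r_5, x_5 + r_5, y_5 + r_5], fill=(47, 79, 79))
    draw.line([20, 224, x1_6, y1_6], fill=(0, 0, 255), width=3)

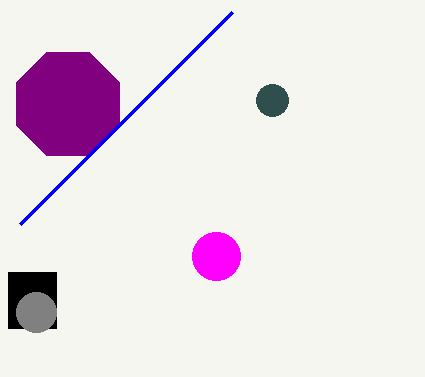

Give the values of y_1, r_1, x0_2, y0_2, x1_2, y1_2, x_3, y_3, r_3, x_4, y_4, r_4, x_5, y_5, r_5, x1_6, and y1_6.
y_1 = 104; r_1 = 56; x0_2 = 8; y0_2 = 272; x1_2 = 56; y1_2 = 328; x_3 = 36; y_3 = 312; r_3 = 20; x_4 = 216; y_4 = 256; r_4 = 24; x_5 = 272; y_5 = 100; r_5 = 16; x1_6 = 232; y1_6 = 12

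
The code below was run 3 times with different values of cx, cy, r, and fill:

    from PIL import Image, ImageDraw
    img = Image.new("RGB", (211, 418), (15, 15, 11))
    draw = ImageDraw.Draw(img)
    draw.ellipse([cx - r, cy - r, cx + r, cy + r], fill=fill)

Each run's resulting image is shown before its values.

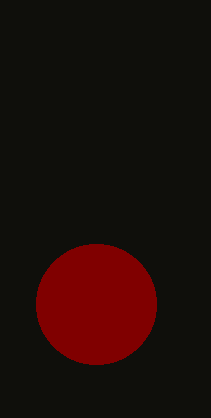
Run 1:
cx = 96
cy = 304
r = 60
fill = 'maroon'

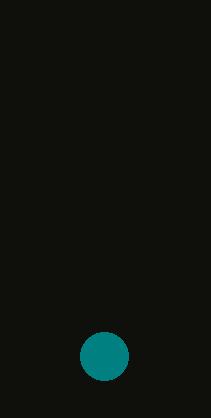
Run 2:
cx = 104, cy = 356, r = 24, fill = 'teal'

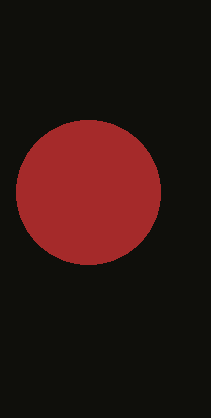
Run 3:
cx = 88, cy = 192, r = 72, fill = 'brown'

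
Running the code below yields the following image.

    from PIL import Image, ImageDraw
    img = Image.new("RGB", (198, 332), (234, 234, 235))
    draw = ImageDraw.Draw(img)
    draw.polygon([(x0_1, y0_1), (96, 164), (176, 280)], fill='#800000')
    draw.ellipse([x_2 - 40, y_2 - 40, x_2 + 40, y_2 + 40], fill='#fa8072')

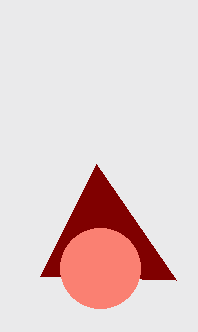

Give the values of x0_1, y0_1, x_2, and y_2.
x0_1 = 40, y0_1 = 276, x_2 = 100, y_2 = 268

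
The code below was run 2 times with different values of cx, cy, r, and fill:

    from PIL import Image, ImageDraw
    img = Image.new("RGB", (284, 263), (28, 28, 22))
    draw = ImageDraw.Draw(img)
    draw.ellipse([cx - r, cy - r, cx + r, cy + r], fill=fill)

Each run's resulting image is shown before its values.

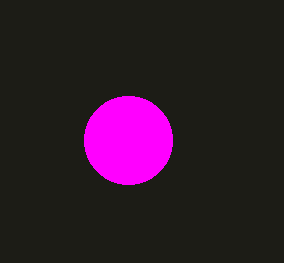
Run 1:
cx = 128
cy = 140
r = 44
fill = 'magenta'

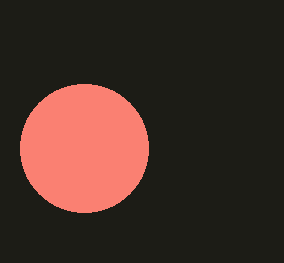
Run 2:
cx = 84
cy = 148
r = 64
fill = 'salmon'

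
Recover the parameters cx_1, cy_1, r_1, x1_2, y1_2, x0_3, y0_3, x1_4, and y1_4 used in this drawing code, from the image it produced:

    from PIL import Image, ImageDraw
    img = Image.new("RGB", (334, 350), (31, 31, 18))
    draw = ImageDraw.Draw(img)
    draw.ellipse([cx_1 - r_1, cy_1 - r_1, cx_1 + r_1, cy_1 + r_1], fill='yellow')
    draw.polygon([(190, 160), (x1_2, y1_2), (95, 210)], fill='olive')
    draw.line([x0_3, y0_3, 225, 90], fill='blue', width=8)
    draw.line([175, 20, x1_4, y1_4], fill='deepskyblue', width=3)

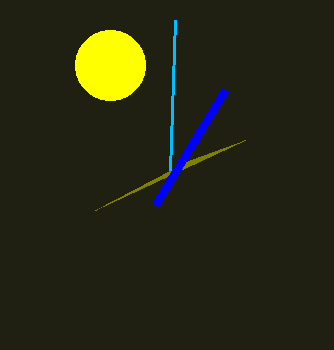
cx_1 = 110, cy_1 = 65, r_1 = 35, x1_2 = 245, y1_2 = 140, x0_3 = 155, y0_3 = 205, x1_4 = 170, y1_4 = 170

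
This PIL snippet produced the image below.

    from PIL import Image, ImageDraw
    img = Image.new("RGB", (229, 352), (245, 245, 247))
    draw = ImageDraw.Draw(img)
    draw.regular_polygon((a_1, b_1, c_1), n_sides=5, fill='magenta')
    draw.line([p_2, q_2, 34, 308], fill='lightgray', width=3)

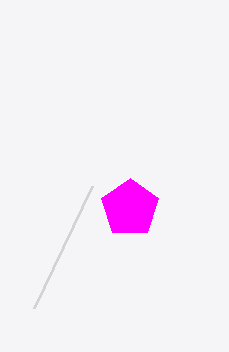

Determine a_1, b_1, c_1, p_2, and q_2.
a_1 = 130
b_1 = 208
c_1 = 30
p_2 = 92
q_2 = 186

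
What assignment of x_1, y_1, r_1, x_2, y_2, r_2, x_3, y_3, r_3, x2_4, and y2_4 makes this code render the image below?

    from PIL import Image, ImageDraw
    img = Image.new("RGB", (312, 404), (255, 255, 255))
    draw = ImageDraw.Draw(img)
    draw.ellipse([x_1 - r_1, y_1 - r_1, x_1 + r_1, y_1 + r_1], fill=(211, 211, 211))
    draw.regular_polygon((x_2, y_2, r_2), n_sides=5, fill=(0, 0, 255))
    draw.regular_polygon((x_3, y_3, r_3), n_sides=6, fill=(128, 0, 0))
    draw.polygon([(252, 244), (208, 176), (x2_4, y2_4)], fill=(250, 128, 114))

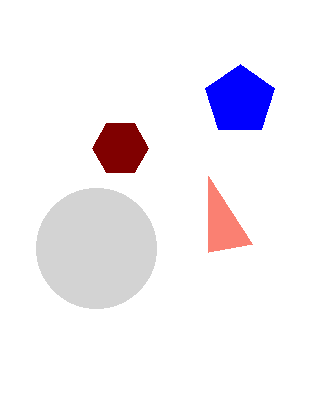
x_1 = 96; y_1 = 248; r_1 = 60; x_2 = 240; y_2 = 100; r_2 = 36; x_3 = 120; y_3 = 148; r_3 = 28; x2_4 = 208; y2_4 = 252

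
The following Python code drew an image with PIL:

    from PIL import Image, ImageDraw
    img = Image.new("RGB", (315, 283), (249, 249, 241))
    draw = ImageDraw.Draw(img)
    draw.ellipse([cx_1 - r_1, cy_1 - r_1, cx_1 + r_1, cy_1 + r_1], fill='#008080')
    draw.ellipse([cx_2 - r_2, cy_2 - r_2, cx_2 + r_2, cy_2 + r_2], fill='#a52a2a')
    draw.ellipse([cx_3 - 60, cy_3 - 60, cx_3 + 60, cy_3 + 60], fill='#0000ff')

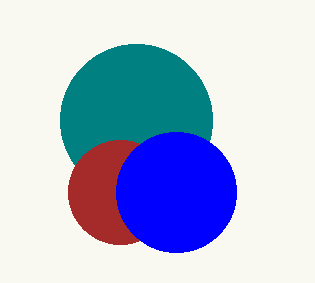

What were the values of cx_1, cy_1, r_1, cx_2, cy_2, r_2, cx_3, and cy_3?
cx_1 = 136
cy_1 = 120
r_1 = 76
cx_2 = 120
cy_2 = 192
r_2 = 52
cx_3 = 176
cy_3 = 192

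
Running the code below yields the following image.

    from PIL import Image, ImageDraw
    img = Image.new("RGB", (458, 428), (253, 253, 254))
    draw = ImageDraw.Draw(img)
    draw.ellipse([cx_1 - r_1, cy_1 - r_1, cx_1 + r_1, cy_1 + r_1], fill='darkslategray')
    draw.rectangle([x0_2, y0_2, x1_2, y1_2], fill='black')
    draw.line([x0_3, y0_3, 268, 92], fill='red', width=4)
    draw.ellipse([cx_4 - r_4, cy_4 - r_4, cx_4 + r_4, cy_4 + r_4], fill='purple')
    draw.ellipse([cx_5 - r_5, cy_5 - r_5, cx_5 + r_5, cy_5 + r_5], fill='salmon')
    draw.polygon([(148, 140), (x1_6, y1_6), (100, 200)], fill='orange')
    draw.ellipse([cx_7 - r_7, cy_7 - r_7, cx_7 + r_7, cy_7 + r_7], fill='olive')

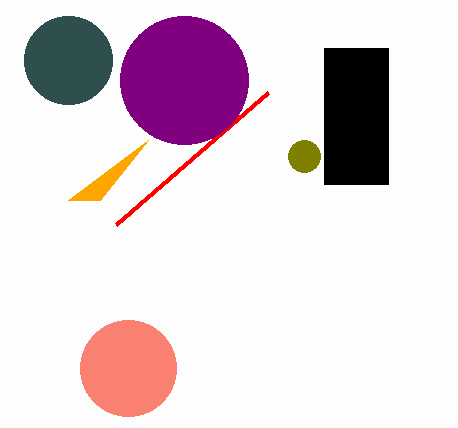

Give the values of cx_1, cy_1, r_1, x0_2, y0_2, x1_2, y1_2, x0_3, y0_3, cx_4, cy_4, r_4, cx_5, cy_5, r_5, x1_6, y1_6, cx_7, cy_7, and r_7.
cx_1 = 68, cy_1 = 60, r_1 = 44, x0_2 = 324, y0_2 = 48, x1_2 = 388, y1_2 = 184, x0_3 = 116, y0_3 = 224, cx_4 = 184, cy_4 = 80, r_4 = 64, cx_5 = 128, cy_5 = 368, r_5 = 48, x1_6 = 68, y1_6 = 200, cx_7 = 304, cy_7 = 156, r_7 = 16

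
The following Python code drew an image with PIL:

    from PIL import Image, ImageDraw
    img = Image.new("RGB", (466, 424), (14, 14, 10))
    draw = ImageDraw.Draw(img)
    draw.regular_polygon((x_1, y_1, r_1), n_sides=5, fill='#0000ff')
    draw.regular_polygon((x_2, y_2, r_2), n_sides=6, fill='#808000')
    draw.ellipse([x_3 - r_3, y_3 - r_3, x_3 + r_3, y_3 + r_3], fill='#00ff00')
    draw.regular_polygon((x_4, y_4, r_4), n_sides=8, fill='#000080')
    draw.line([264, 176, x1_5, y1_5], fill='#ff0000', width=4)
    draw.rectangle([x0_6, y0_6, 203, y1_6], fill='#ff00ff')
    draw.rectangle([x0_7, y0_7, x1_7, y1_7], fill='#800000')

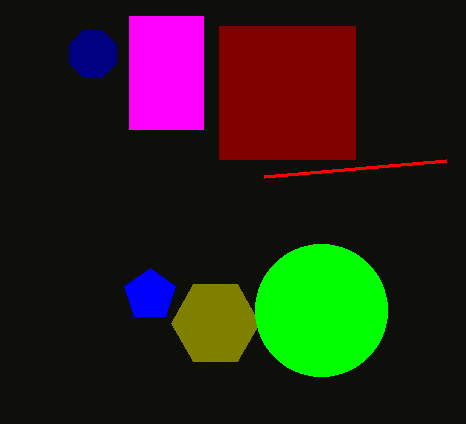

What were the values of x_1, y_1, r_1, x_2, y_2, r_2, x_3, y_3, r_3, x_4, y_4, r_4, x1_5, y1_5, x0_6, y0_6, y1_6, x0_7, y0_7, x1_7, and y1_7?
x_1 = 150; y_1 = 295; r_1 = 27; x_2 = 215; y_2 = 323; r_2 = 44; x_3 = 321; y_3 = 310; r_3 = 66; x_4 = 93; y_4 = 54; r_4 = 25; x1_5 = 446; y1_5 = 160; x0_6 = 129; y0_6 = 16; y1_6 = 129; x0_7 = 219; y0_7 = 26; x1_7 = 355; y1_7 = 159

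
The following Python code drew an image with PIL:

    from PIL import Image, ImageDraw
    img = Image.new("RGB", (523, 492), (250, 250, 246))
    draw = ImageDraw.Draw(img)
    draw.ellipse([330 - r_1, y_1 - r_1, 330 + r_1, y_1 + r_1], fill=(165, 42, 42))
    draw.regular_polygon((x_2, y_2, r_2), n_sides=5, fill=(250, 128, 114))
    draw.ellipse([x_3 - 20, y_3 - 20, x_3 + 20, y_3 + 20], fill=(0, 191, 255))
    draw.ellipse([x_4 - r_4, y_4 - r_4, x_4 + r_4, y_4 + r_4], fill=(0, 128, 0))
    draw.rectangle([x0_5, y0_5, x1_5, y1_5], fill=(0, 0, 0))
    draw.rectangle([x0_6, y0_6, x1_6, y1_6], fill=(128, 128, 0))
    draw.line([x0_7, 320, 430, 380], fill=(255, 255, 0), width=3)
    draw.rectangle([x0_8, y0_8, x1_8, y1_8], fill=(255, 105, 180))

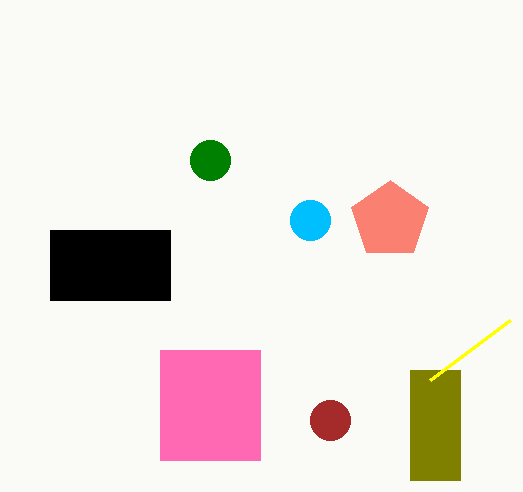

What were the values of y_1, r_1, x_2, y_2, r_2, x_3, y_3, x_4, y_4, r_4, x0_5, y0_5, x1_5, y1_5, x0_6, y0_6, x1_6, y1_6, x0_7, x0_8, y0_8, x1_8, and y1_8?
y_1 = 420; r_1 = 20; x_2 = 390; y_2 = 220; r_2 = 40; x_3 = 310; y_3 = 220; x_4 = 210; y_4 = 160; r_4 = 20; x0_5 = 50; y0_5 = 230; x1_5 = 170; y1_5 = 300; x0_6 = 410; y0_6 = 370; x1_6 = 460; y1_6 = 480; x0_7 = 510; x0_8 = 160; y0_8 = 350; x1_8 = 260; y1_8 = 460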